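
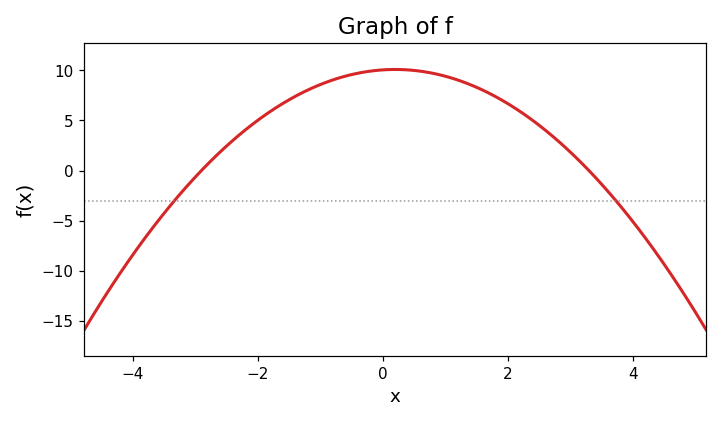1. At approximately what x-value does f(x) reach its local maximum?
0.2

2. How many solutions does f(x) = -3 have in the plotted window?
2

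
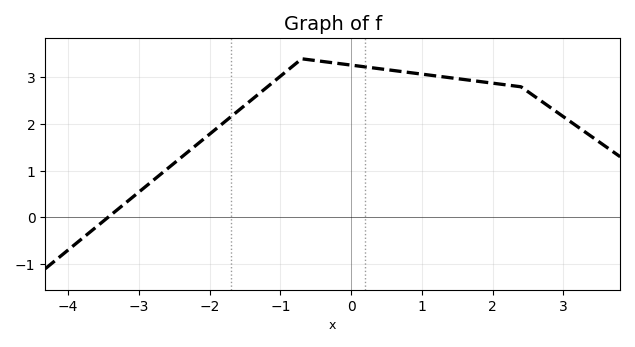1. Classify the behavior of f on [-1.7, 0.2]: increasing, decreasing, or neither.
neither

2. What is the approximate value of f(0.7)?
3.13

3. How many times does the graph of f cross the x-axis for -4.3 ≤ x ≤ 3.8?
1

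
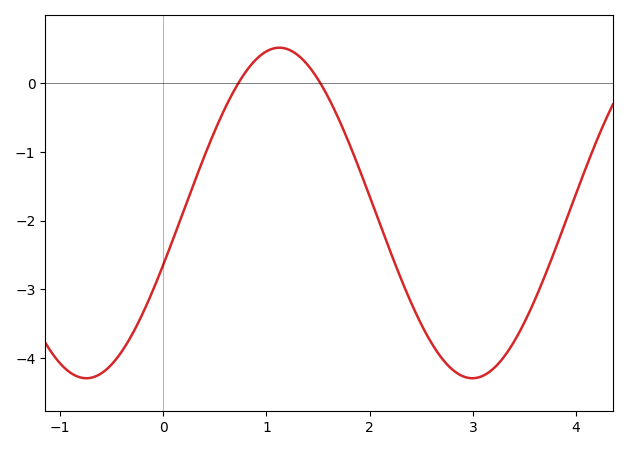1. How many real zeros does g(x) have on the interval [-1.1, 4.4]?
2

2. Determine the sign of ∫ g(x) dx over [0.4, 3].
negative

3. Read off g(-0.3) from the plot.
-3.65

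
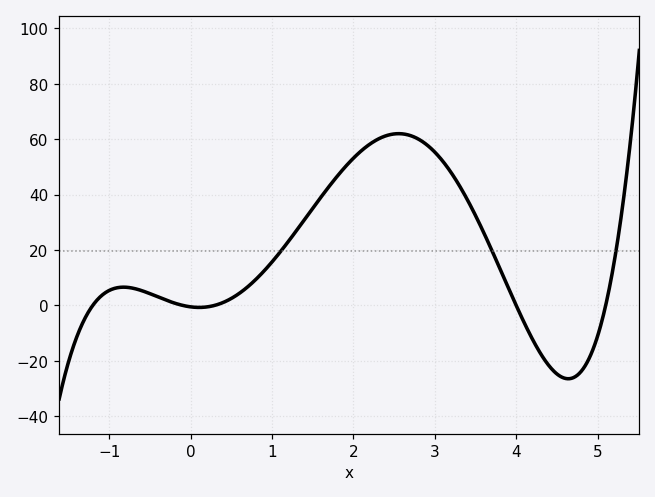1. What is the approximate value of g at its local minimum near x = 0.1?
0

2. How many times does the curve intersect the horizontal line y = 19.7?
3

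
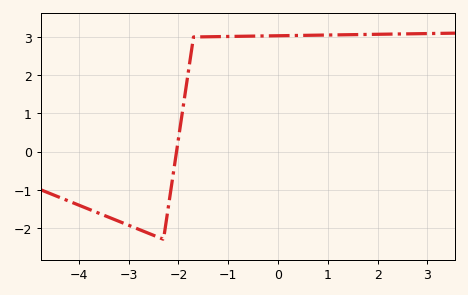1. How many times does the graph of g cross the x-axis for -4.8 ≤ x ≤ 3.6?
1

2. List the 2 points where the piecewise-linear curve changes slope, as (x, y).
(-2.3, -2.3); (-1.7, 3)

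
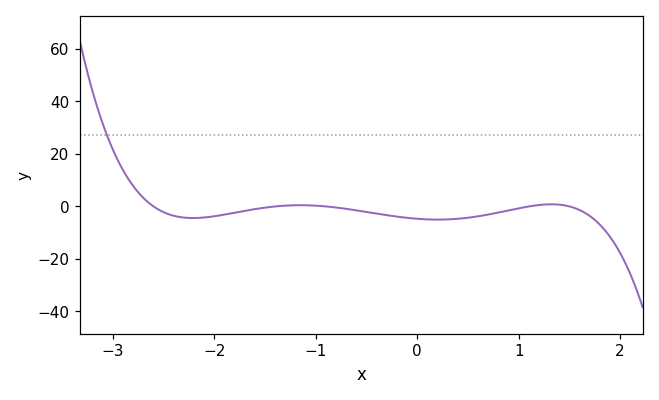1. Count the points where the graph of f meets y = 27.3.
1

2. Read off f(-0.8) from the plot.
0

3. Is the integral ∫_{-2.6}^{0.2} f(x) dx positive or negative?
negative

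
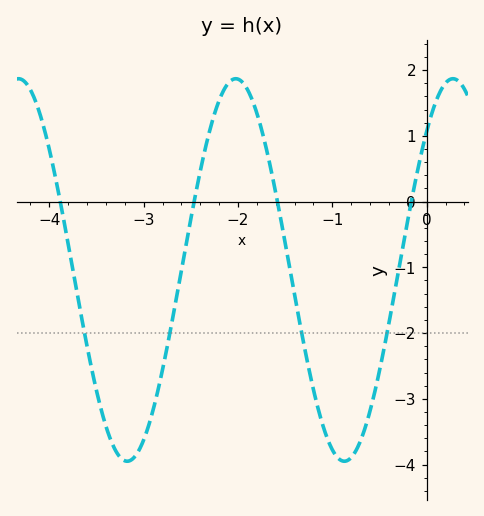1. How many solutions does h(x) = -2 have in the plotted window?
4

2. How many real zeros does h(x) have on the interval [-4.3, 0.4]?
4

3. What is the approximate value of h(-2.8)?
-2.56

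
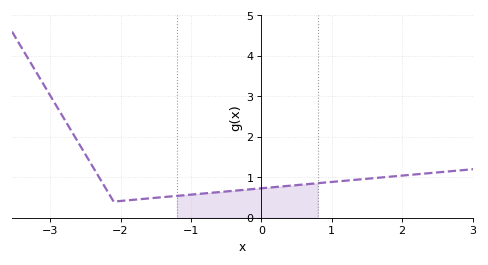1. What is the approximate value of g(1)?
0.9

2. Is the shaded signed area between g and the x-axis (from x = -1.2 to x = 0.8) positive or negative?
positive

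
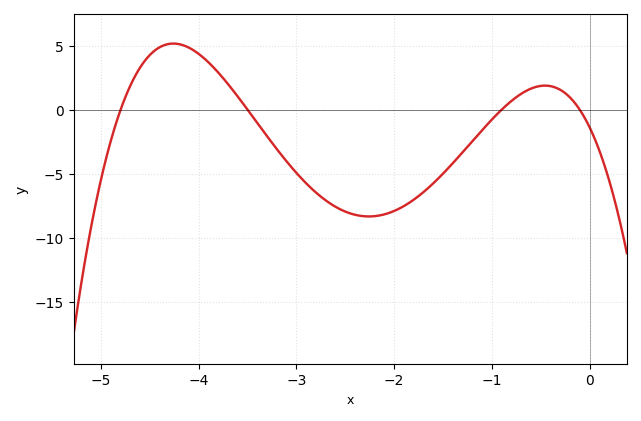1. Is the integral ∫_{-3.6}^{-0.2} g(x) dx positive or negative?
negative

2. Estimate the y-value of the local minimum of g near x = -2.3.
-8.5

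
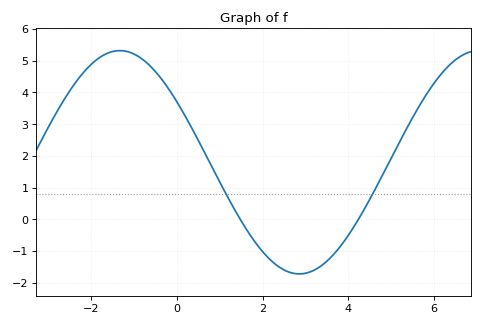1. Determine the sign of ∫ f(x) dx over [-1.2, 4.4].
positive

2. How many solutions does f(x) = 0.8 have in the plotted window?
2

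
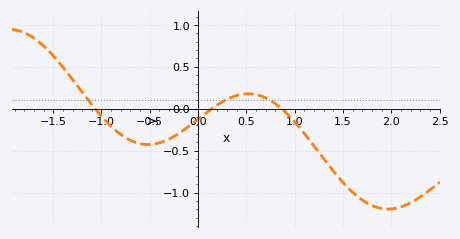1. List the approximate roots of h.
-1.07, 0.141, 0.864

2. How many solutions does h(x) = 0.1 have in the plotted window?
3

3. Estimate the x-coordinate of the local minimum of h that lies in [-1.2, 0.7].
-0.518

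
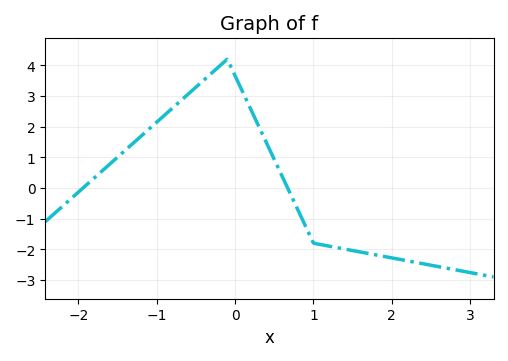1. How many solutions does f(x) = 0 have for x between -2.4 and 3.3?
2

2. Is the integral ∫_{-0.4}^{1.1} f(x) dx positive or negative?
positive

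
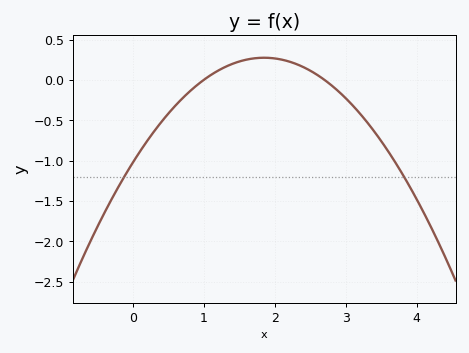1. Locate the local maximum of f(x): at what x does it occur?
1.85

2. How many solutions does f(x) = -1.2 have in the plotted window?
2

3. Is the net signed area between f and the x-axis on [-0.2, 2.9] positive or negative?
negative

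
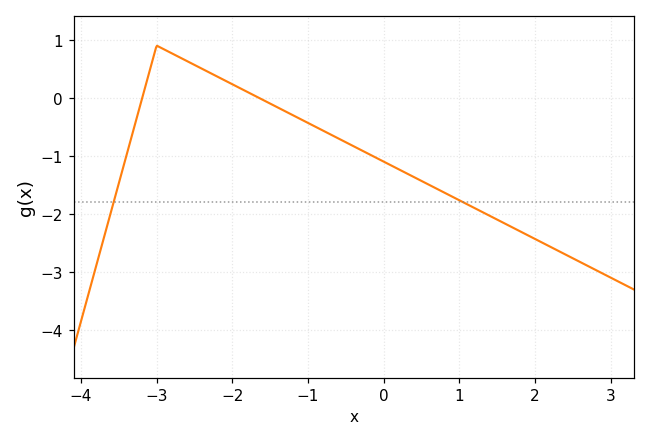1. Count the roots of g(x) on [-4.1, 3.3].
2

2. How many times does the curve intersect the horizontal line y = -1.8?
2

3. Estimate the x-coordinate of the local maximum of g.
-3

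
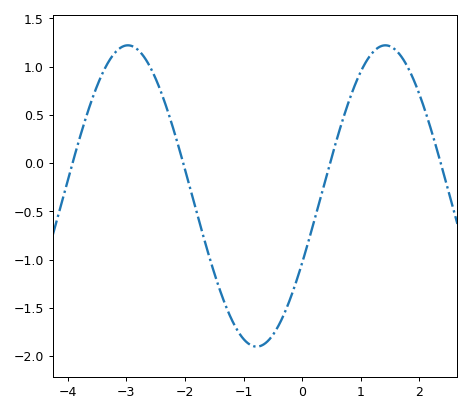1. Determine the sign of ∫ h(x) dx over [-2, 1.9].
negative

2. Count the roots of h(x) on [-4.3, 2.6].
4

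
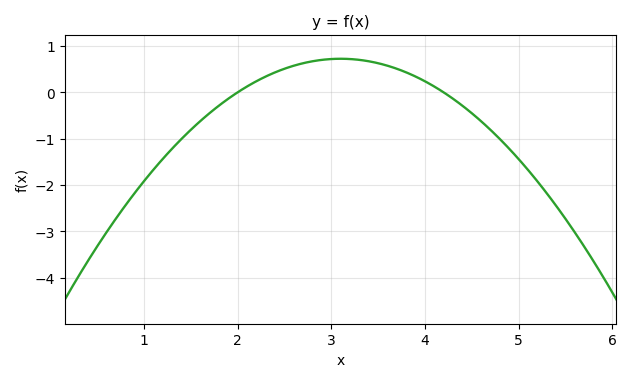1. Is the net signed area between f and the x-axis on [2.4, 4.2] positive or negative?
positive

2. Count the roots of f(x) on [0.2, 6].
2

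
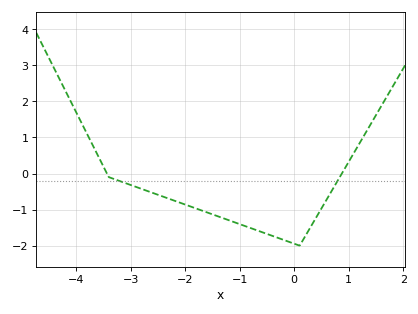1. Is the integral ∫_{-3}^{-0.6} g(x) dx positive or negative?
negative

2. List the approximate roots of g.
-3.4, 0.9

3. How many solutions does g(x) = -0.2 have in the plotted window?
2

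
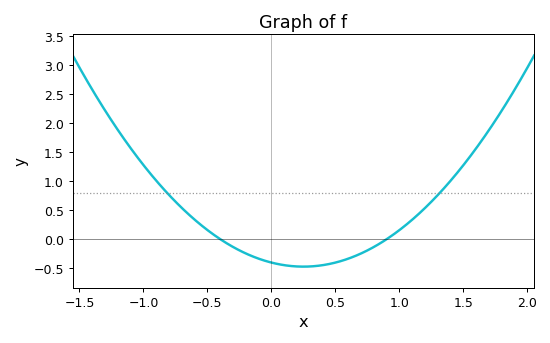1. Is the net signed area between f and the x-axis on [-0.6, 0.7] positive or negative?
negative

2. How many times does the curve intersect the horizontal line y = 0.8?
2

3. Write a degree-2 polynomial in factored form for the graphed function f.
y = 1.12(x + 0.4)(x - 0.9)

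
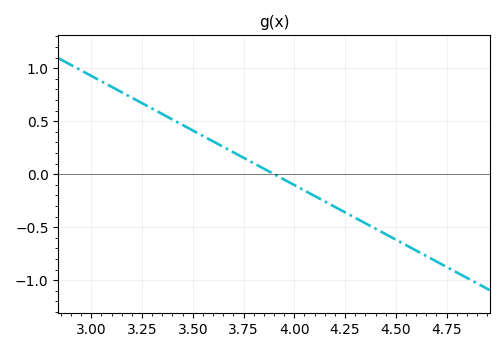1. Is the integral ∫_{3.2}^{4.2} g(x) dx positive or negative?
positive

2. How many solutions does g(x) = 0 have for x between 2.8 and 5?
1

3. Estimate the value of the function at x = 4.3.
-0.4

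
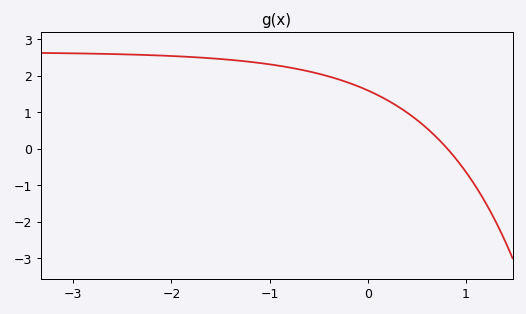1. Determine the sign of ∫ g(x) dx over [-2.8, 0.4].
positive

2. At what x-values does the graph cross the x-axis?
0.8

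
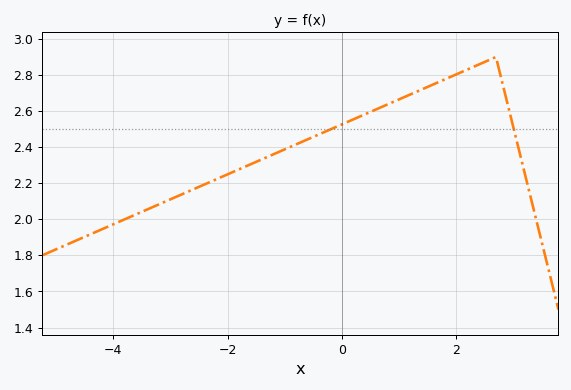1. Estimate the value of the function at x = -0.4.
2.48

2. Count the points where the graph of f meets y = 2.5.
2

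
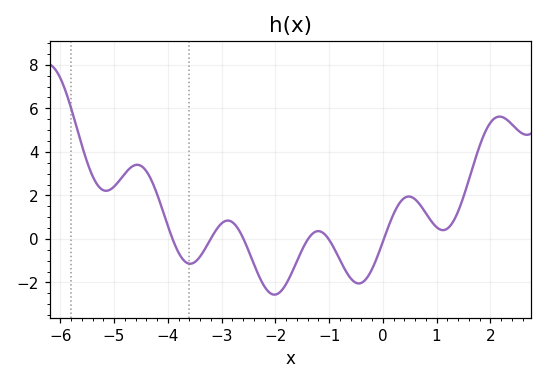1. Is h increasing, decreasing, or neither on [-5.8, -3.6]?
neither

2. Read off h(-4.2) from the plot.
2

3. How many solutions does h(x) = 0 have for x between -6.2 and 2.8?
6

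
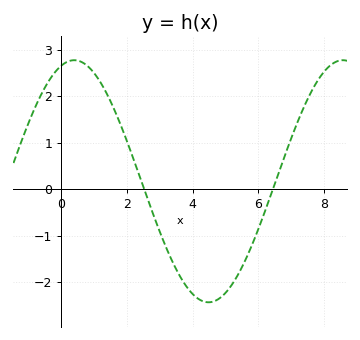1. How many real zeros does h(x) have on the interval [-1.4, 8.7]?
2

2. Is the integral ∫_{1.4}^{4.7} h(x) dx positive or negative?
negative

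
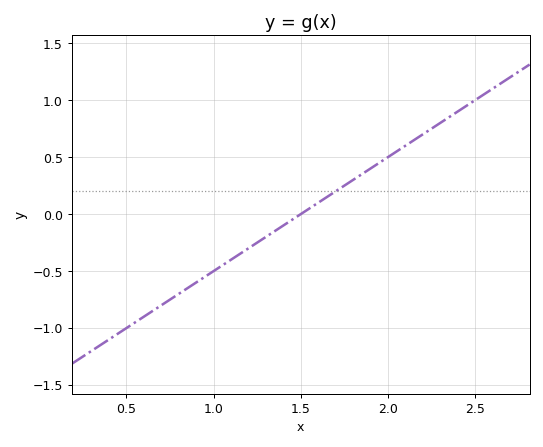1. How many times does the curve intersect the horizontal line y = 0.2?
1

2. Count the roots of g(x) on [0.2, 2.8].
1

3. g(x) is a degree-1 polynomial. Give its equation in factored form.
y = 1(x - 1.5)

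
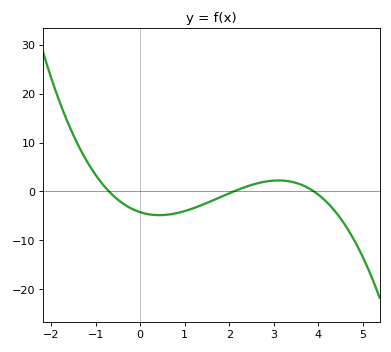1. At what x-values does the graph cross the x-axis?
-0.6, 2.2, 3.8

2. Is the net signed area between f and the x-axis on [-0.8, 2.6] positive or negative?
negative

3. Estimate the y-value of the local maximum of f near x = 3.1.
2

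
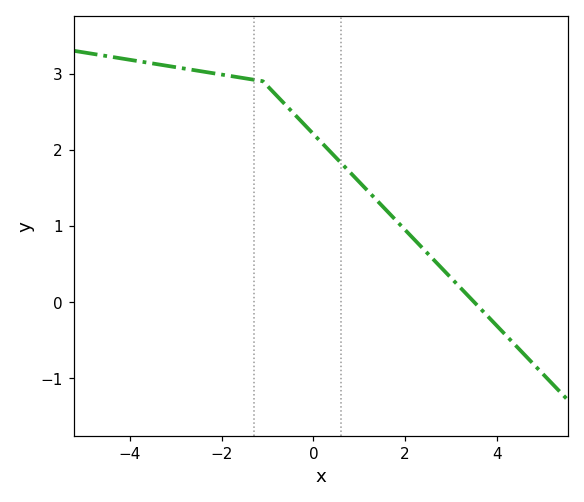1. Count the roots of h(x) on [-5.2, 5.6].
1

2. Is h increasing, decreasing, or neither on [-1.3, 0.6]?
decreasing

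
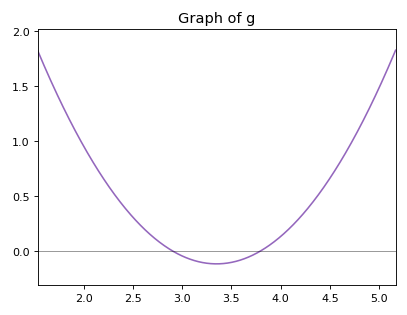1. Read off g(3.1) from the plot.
-0.083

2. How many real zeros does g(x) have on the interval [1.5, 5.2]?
2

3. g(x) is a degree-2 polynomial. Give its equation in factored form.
y = 0.59(x - 2.9)(x - 3.8)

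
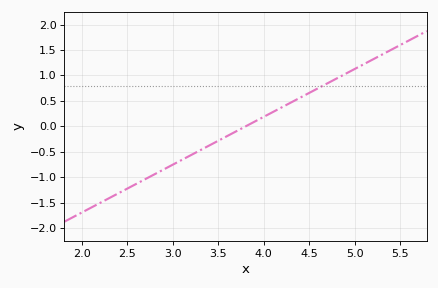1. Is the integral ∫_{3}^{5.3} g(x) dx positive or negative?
positive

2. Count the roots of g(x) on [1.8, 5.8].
1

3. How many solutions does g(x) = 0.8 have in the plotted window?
1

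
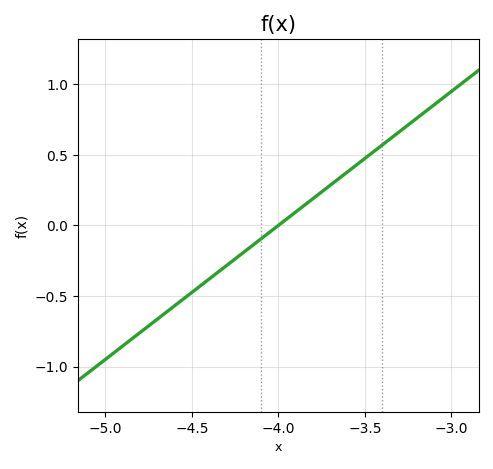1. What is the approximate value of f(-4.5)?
-0.475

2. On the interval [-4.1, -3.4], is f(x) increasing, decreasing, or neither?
increasing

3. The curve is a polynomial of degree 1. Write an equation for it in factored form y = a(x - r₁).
y = 0.95(x + 4)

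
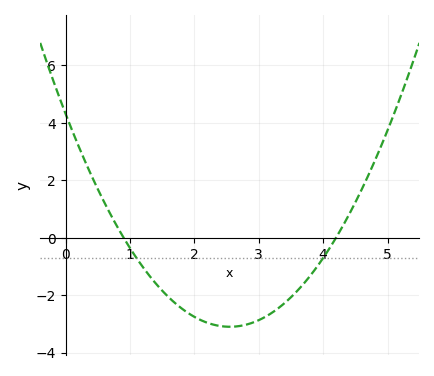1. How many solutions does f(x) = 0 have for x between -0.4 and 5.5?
2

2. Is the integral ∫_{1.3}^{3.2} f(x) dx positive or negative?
negative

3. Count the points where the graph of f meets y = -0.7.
2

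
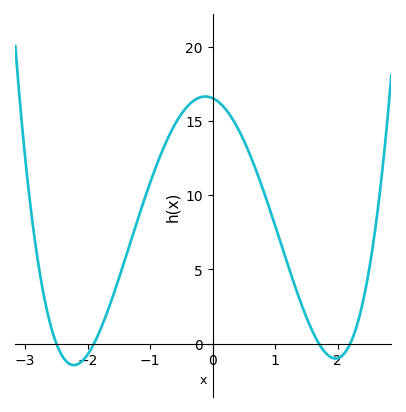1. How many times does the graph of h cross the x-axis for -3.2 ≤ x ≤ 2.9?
4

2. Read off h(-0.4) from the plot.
16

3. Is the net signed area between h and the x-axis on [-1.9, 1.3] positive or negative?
positive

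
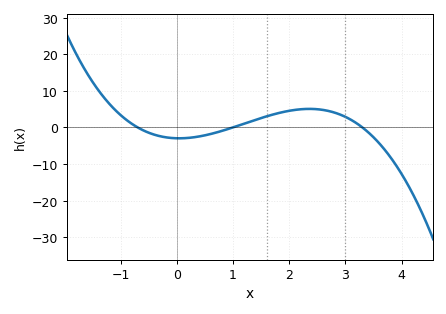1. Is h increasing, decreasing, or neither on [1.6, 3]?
neither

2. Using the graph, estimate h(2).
5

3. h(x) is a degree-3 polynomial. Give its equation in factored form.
y = -1.29(x + 0.7)(x - 1)(x - 3.3)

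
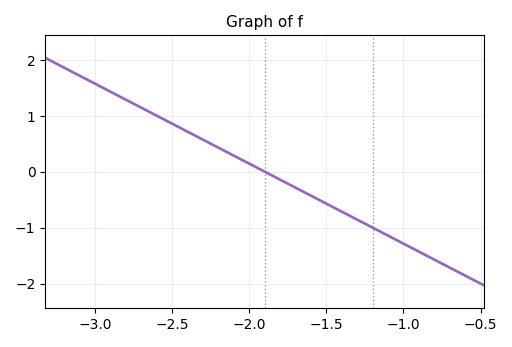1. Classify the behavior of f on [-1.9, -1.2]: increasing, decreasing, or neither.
decreasing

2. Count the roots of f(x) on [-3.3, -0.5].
1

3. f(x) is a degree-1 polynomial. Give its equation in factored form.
y = -1.43(x + 1.9)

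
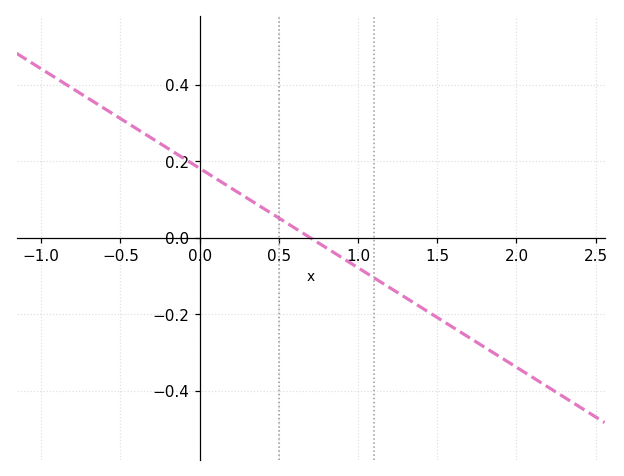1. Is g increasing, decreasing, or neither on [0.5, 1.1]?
decreasing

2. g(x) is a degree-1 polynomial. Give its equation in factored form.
y = -0.26(x - 0.7)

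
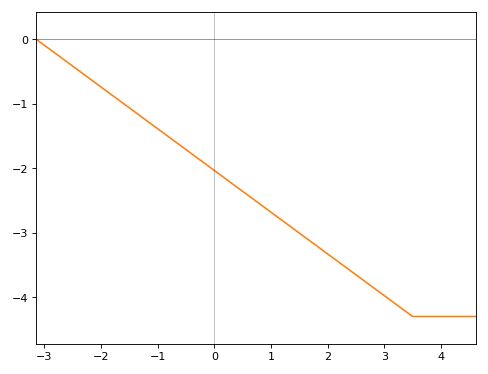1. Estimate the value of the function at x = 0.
-2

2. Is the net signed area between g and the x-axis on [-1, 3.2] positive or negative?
negative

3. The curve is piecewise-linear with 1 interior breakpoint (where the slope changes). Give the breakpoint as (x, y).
(3.5, -4.3)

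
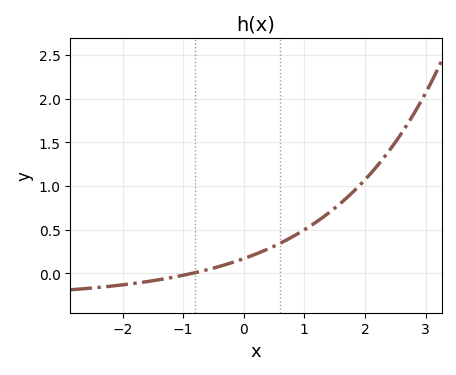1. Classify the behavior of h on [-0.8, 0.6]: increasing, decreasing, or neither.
increasing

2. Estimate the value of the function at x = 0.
0.17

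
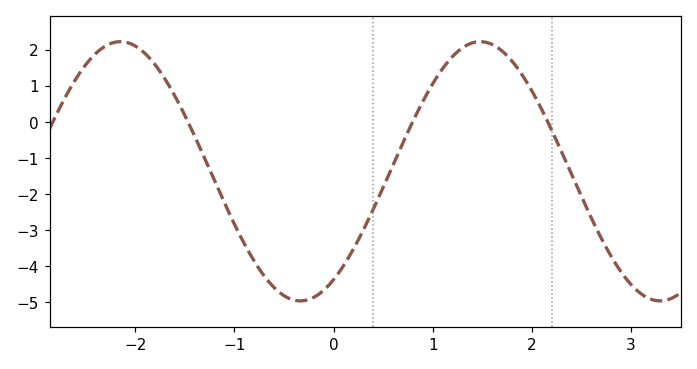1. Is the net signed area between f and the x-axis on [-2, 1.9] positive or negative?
negative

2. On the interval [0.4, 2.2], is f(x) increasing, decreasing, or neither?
neither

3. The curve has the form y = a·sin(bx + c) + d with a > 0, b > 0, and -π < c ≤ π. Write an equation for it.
y = 3.59sin(1.7x - 0.99) - 1.37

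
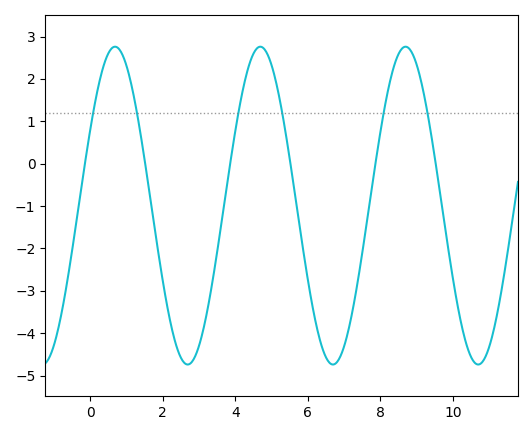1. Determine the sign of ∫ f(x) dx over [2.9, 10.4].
negative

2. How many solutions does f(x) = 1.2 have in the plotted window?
6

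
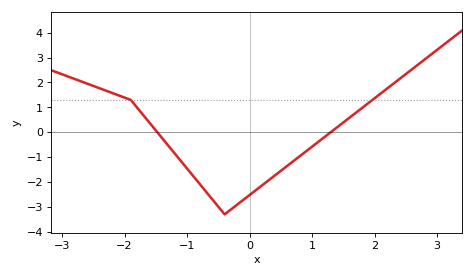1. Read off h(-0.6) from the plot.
-2.69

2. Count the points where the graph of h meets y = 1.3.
2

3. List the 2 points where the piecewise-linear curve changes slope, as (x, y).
(-1.9, 1.3); (-0.4, -3.3)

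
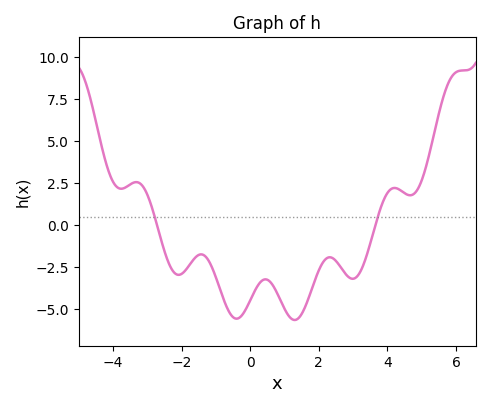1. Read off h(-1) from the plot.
-3.12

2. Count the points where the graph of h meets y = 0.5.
2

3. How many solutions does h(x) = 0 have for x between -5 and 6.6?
2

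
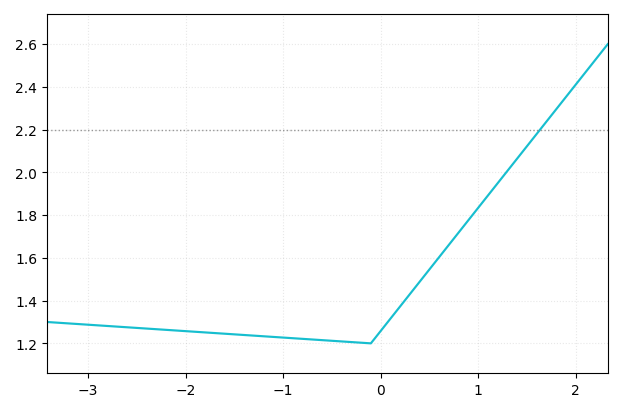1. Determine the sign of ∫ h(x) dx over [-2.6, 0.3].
positive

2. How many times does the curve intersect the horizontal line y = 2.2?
1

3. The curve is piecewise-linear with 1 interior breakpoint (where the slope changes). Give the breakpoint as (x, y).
(-0.1, 1.2)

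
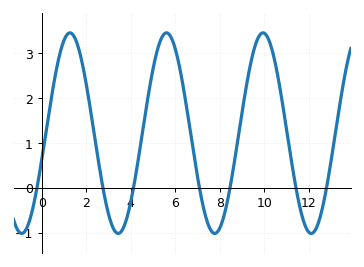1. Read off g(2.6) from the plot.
0.438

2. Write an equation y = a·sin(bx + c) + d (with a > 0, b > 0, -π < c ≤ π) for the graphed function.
y = 2.24sin(1.45x - 0.272) + 1.22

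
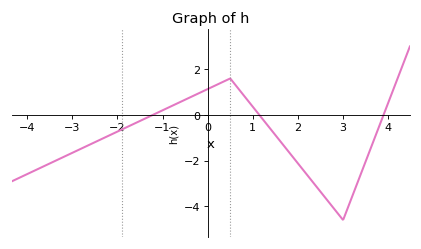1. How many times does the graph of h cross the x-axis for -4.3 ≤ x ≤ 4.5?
3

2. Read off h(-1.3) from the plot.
0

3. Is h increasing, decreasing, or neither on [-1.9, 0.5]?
increasing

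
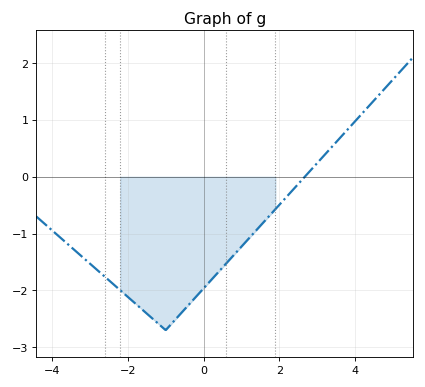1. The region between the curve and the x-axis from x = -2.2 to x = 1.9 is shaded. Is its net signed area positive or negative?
negative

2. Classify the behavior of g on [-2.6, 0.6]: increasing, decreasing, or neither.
neither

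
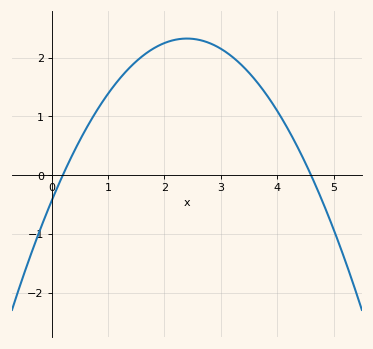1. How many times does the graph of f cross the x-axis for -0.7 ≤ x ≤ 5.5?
2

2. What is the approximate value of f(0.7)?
0.9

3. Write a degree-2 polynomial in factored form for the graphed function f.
y = -0.48(x - 0.2)(x - 4.6)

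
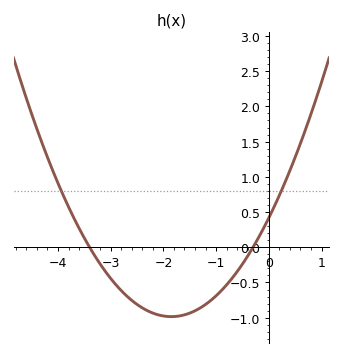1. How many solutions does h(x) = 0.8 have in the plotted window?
2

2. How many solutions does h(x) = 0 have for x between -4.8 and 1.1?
2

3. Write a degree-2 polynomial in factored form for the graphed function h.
y = 0.41(x + 3.4)(x + 0.3)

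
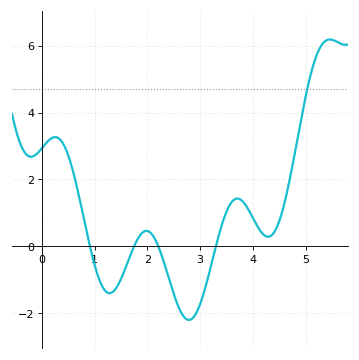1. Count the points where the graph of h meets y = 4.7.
1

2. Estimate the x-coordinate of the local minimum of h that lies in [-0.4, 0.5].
-0.209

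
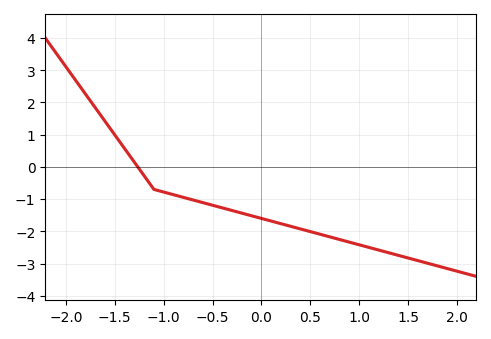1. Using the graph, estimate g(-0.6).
-1.11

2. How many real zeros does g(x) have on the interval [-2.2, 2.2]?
1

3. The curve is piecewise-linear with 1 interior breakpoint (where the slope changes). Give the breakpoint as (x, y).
(-1.1, -0.7)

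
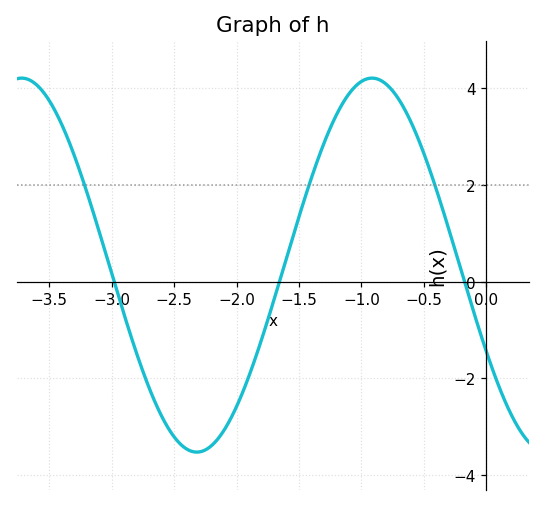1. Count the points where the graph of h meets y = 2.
3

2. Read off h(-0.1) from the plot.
-0.6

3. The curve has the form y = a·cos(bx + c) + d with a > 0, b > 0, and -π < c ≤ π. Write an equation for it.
y = 3.86cos(2.2x + 2.1) + 0.34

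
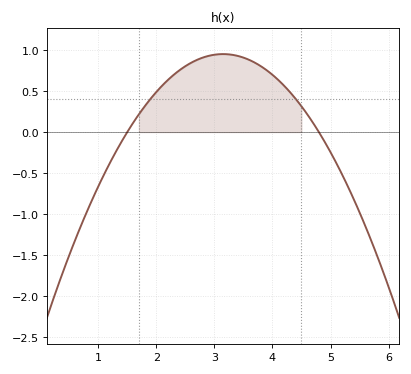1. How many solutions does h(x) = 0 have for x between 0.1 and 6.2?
2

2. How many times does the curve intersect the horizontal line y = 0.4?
2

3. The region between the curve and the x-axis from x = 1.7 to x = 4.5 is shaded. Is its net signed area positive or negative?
positive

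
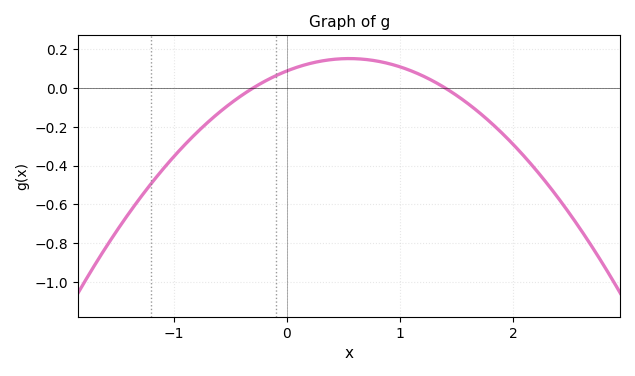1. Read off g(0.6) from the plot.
0.151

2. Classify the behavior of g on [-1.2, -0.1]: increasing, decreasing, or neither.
increasing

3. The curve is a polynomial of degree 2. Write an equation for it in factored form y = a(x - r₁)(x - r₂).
y = -0.21(x + 0.3)(x - 1.4)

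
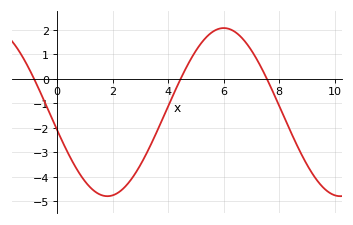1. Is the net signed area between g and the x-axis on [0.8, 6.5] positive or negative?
negative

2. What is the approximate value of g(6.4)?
1.92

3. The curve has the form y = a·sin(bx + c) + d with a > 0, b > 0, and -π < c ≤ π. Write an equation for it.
y = 3.43sin(0.75x - 2.93) - 1.36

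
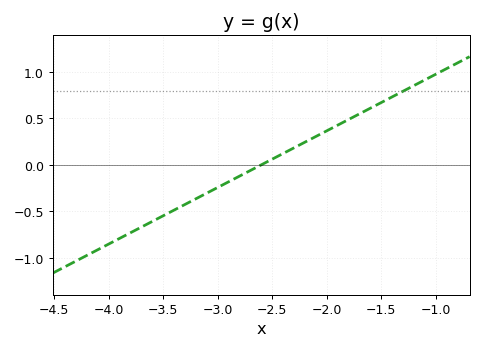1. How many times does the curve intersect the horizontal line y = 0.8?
1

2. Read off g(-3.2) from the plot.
-0.366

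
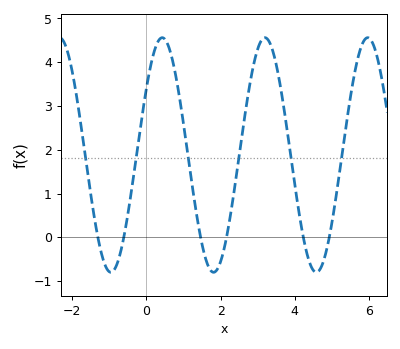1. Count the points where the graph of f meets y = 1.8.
6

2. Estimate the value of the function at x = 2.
-0.6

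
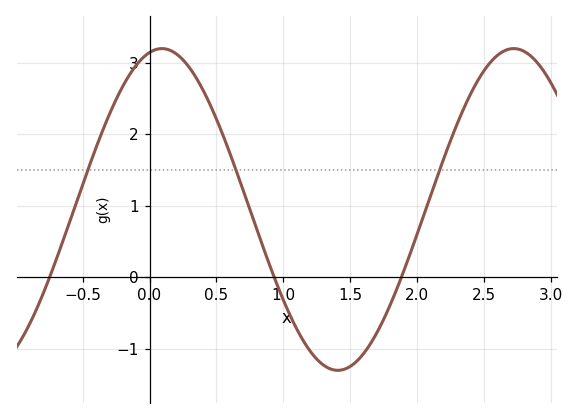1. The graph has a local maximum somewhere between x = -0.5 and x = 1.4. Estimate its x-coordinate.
0.093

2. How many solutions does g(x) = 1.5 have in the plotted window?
3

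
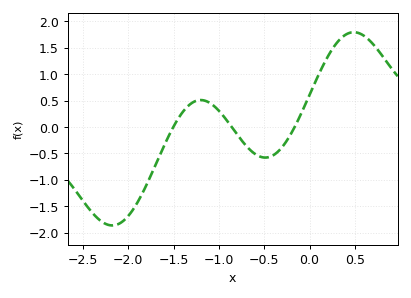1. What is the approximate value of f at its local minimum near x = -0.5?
-0.578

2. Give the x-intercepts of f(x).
-1.5, -0.859, -0.165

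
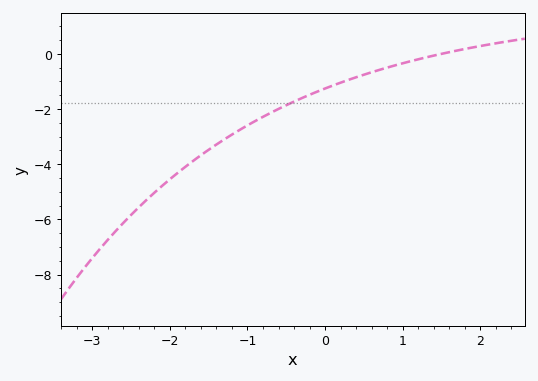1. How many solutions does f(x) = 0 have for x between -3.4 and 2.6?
1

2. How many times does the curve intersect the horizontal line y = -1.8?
1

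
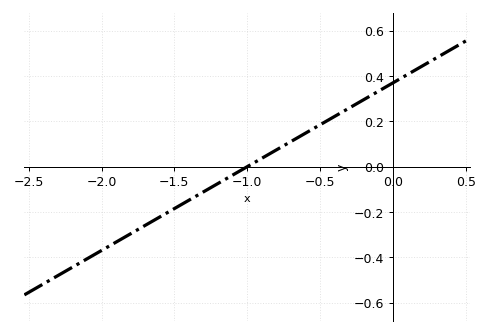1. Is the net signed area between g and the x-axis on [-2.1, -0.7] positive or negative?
negative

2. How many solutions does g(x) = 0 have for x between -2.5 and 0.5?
1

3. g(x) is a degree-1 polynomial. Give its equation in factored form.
y = 0.37(x + 1)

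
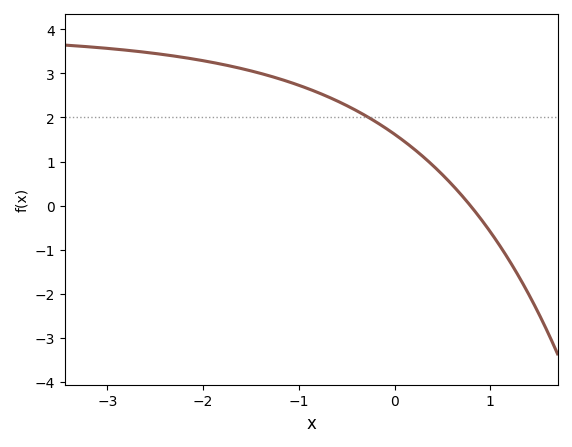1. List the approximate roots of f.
0.791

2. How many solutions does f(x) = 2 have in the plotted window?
1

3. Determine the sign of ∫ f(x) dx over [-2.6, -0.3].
positive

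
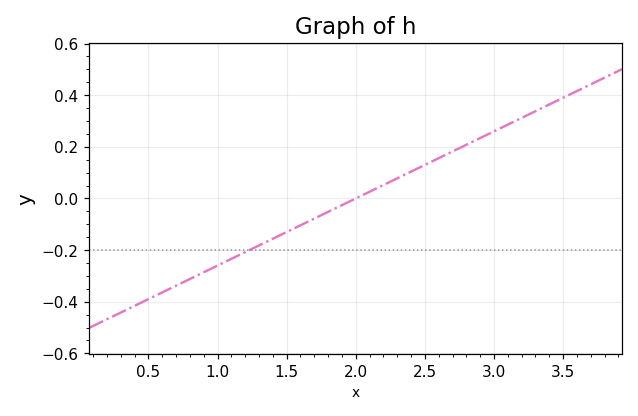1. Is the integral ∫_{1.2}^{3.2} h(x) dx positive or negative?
positive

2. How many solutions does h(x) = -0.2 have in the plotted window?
1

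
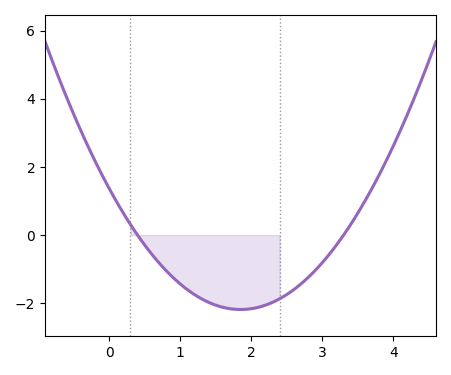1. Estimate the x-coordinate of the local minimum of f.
1.8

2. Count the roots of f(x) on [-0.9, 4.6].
2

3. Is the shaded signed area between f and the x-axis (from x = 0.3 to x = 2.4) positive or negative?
negative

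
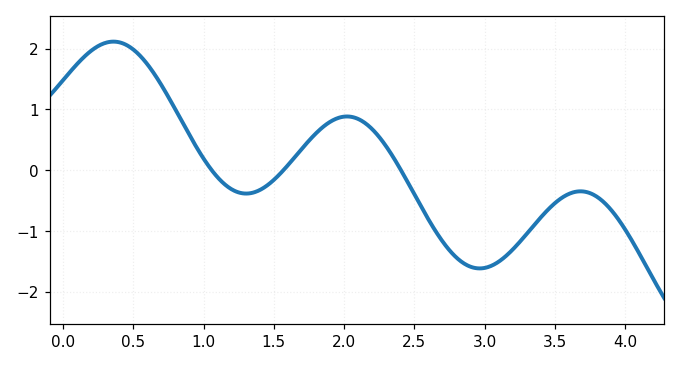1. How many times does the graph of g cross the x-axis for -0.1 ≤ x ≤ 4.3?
3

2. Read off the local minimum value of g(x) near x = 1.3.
-0.4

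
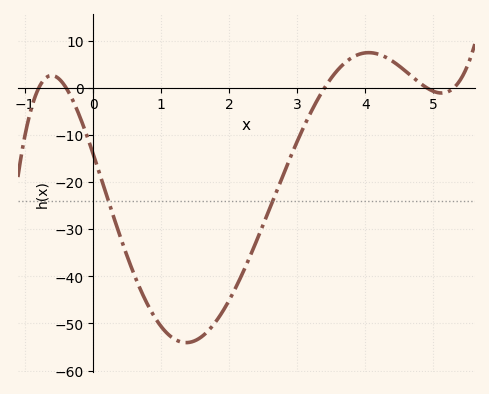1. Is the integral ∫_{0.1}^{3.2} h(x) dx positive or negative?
negative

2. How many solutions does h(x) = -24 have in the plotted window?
2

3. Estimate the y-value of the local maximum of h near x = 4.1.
7.45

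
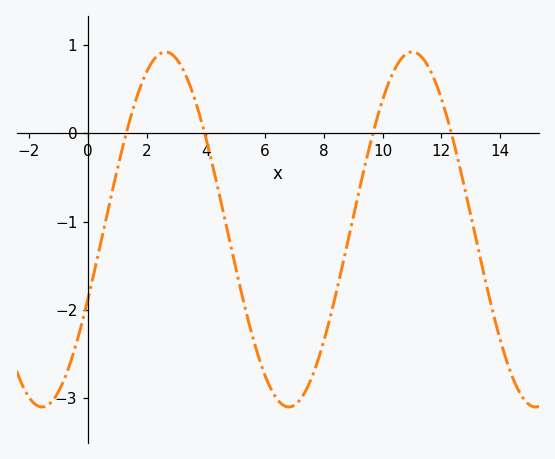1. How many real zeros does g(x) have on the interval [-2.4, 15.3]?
4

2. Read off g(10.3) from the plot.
0.644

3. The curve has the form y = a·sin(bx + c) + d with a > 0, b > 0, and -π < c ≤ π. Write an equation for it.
y = 2.01sin(0.75x - 0.402) - 1.09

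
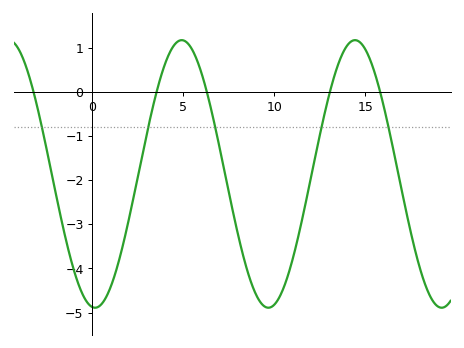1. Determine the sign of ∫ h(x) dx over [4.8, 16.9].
negative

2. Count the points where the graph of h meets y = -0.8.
5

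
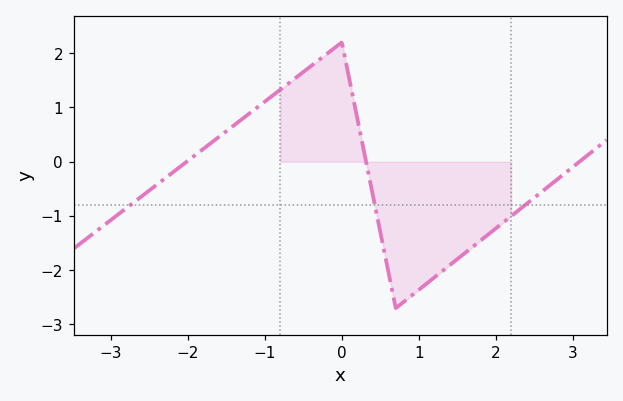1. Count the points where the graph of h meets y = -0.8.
3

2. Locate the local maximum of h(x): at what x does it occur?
0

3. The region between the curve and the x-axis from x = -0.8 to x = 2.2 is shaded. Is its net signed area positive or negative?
negative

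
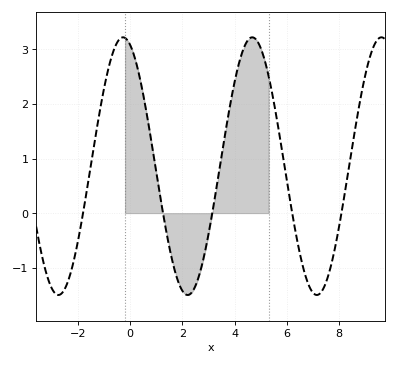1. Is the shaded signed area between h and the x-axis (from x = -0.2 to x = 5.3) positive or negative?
positive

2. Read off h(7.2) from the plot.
-1.49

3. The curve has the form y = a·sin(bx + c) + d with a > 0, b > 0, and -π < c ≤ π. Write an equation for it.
y = 2.36sin(1.27x + 1.92) + 0.86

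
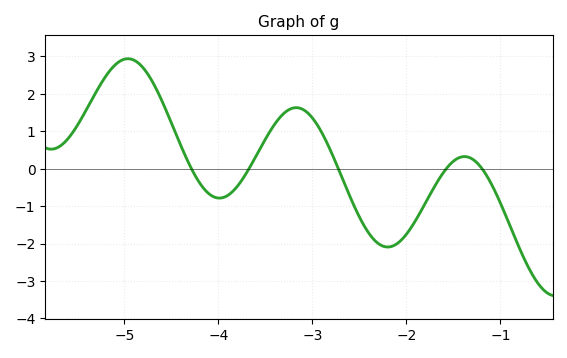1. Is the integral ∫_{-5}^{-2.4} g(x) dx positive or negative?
positive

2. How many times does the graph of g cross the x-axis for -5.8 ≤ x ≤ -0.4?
5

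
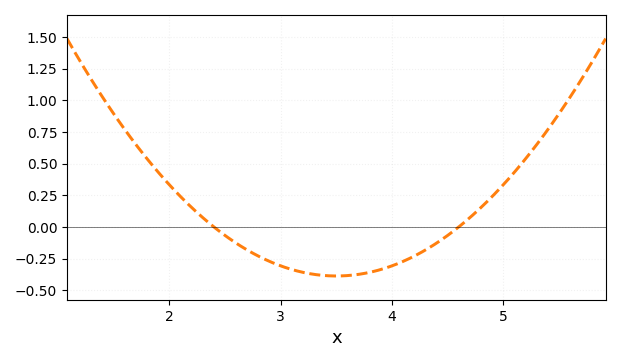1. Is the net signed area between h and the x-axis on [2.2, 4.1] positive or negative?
negative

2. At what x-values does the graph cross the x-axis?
2.4, 4.6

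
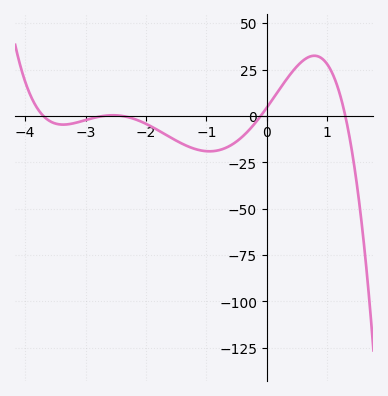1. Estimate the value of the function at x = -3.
-2.25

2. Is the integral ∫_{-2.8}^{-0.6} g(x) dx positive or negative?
negative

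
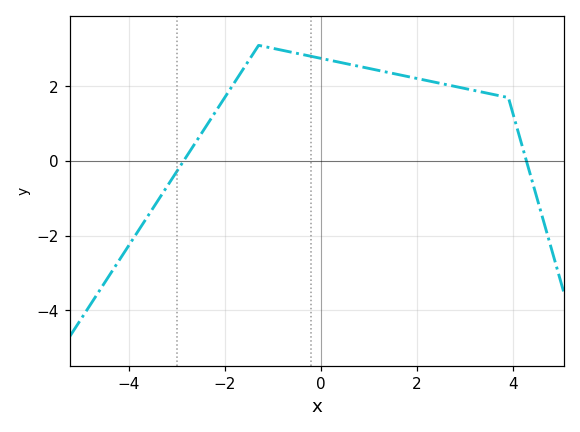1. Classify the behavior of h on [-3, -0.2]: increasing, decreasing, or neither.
neither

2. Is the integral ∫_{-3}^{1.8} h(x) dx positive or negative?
positive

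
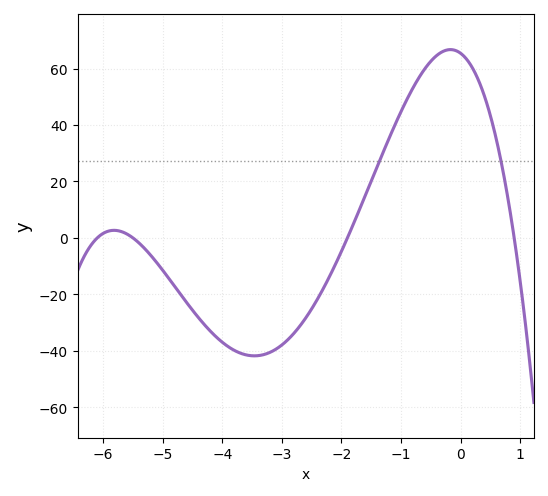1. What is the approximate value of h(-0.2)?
66.7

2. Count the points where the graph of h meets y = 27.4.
2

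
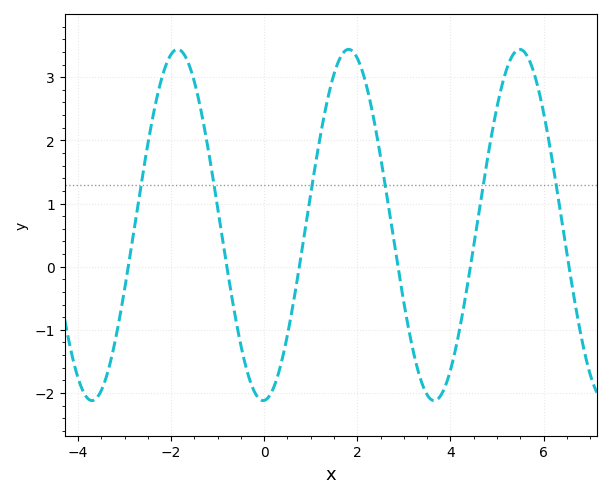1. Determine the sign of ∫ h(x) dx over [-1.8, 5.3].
positive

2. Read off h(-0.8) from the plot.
0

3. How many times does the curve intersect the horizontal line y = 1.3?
6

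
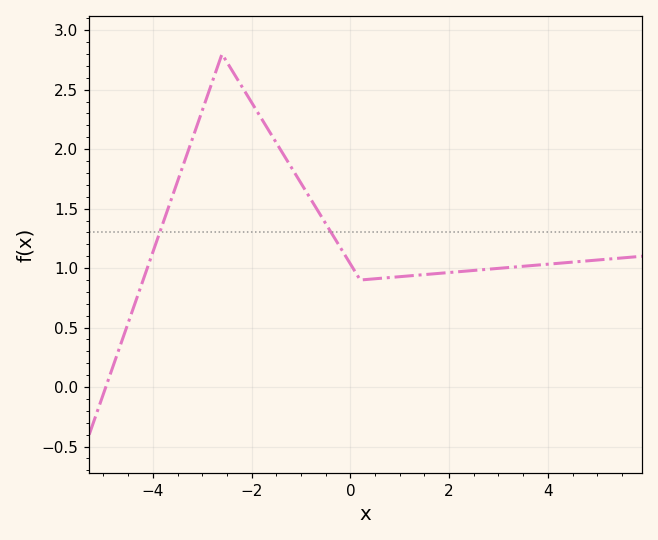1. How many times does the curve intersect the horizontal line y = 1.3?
2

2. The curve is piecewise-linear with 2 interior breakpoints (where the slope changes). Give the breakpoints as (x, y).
(-2.6, 2.8); (0.2, 0.9)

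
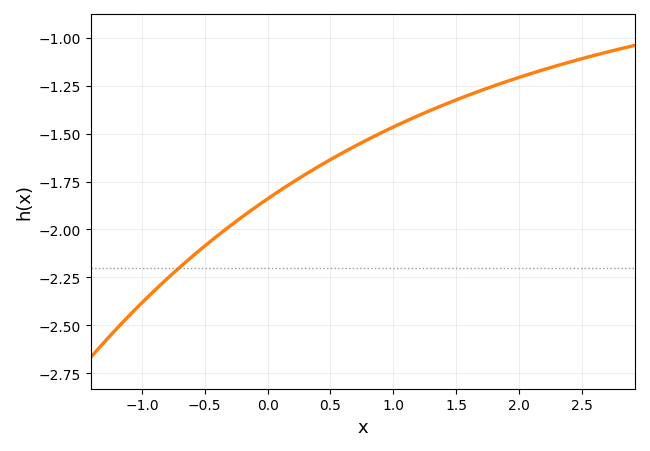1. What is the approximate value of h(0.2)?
-1.76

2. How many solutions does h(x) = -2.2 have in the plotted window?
1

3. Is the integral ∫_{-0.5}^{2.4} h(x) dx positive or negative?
negative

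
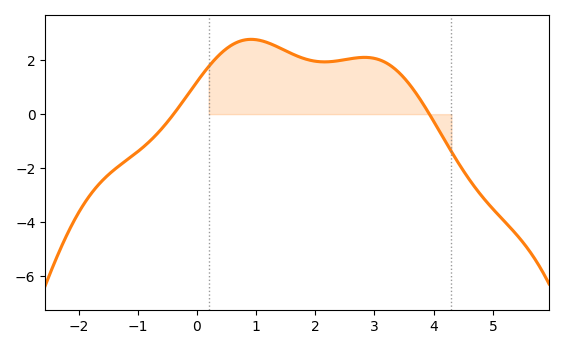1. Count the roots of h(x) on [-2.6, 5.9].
2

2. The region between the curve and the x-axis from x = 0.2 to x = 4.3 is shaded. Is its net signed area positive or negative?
positive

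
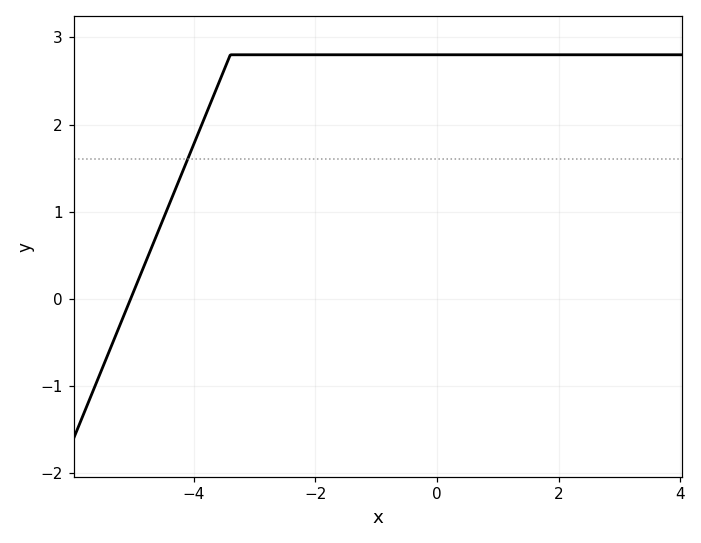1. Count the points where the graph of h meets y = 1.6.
1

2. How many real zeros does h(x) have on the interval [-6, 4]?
1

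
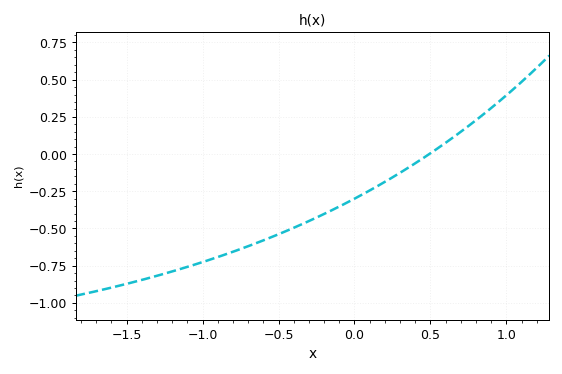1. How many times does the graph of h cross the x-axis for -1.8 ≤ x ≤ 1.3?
1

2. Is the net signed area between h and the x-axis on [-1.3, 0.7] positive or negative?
negative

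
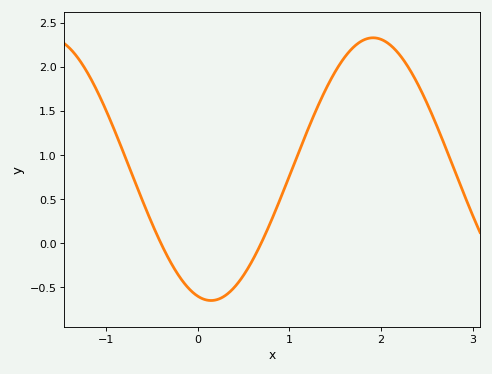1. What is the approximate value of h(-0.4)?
0.002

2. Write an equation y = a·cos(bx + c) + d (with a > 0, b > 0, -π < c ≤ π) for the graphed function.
y = 1.49cos(1.78x + 2.88) + 0.84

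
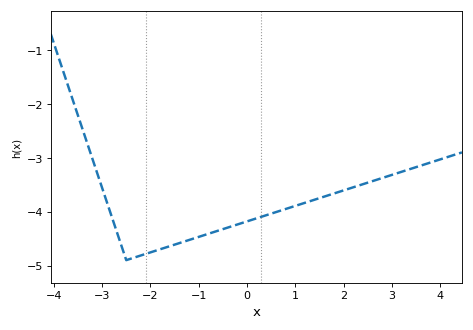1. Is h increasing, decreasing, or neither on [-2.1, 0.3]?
increasing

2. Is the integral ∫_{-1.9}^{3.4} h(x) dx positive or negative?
negative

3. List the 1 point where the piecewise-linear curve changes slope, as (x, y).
(-2.5, -4.9)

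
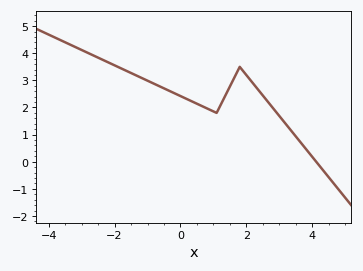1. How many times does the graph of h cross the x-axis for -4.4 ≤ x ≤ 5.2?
1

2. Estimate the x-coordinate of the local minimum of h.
1.1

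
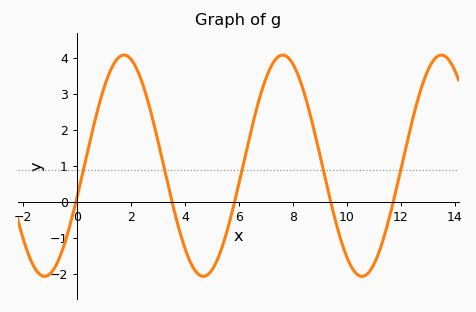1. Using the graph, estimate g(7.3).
3.9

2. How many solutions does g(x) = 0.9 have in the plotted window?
5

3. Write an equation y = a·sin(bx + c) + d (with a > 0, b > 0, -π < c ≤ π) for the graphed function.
y = 3.08sin(1.1x - 0.3) + 1.01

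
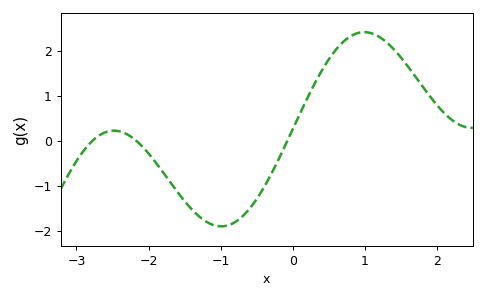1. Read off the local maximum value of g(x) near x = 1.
2.41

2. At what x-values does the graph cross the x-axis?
-2.77, -2.17, -0.073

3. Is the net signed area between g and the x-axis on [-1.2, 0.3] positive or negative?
negative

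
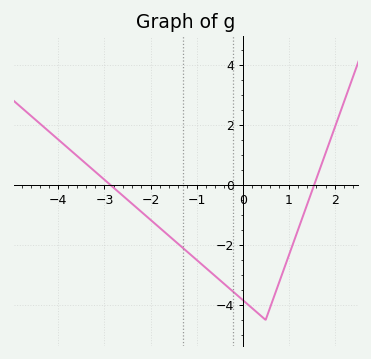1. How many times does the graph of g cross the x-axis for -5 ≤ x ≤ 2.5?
2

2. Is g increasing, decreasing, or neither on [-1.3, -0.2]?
decreasing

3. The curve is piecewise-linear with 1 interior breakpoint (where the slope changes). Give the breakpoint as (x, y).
(0.5, -4.5)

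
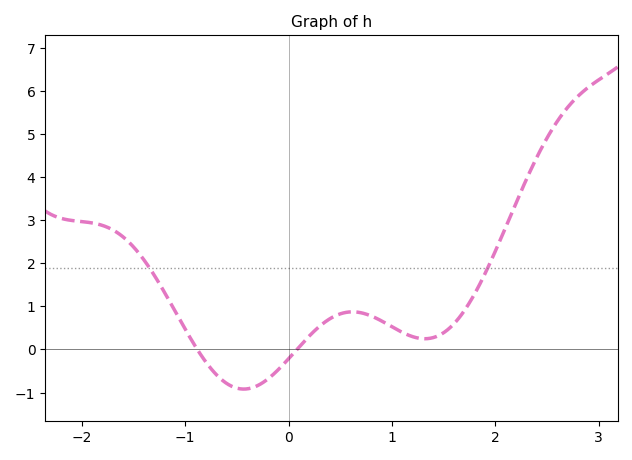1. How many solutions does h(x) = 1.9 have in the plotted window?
2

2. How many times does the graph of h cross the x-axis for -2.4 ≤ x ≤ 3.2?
2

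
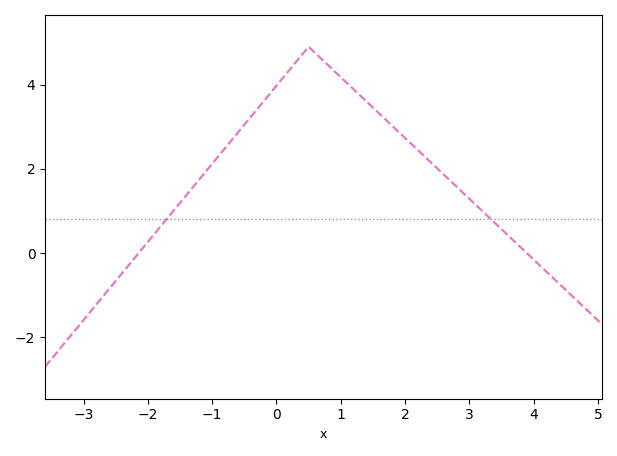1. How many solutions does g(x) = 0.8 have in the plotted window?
2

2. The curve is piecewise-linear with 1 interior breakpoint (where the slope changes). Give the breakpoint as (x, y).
(0.5, 4.9)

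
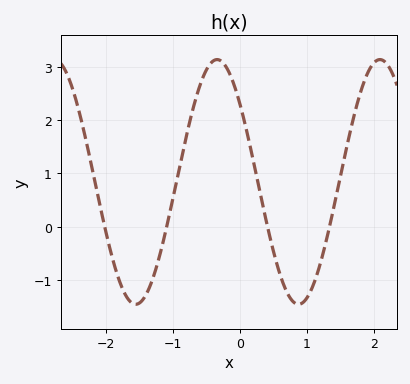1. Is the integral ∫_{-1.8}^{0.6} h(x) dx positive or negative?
positive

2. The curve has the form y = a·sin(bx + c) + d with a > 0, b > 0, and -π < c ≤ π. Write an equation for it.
y = 2.3sin(2.6x + 2.5) + 0.84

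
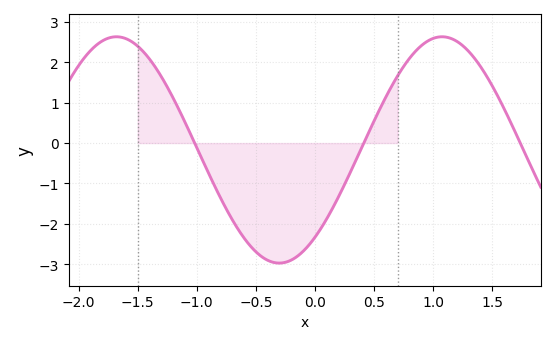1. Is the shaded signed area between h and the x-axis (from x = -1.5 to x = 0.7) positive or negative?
negative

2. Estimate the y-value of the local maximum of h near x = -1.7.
2.63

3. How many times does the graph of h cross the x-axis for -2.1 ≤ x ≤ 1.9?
3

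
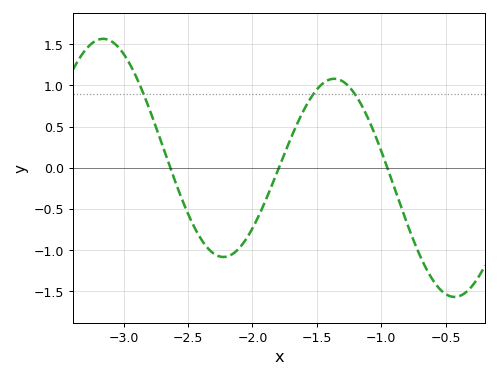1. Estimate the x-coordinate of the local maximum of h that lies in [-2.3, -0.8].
-1.37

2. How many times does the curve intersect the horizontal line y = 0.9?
3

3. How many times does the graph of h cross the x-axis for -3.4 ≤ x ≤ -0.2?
3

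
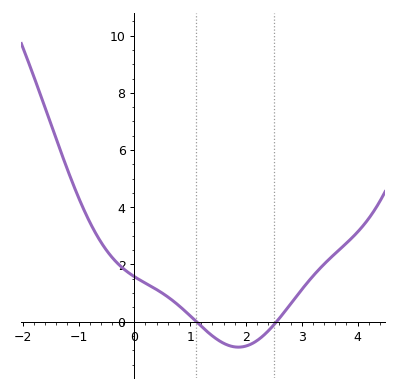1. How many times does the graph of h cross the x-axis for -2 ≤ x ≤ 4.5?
2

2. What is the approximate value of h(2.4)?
-0.4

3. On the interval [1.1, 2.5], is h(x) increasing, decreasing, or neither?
neither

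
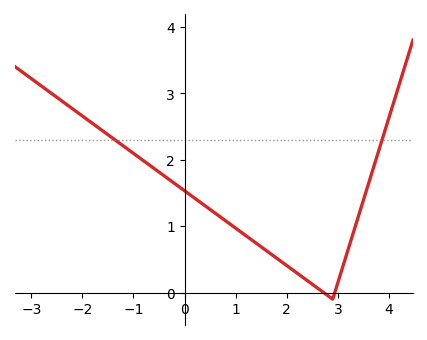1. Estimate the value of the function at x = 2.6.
0.1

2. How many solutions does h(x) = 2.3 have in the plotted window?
2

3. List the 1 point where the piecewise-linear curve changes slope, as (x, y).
(2.9, -0.1)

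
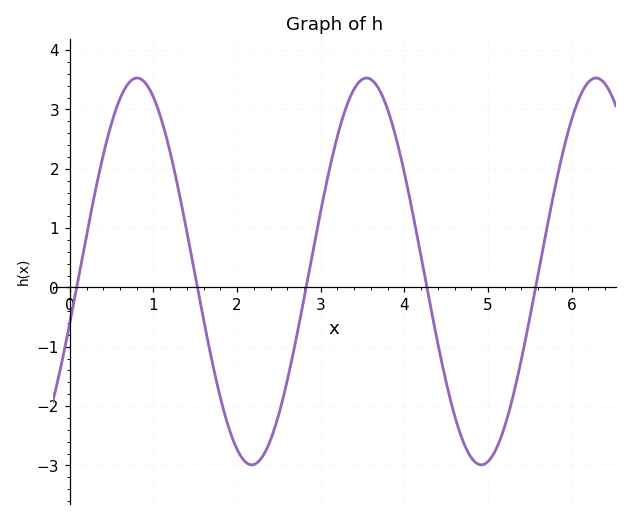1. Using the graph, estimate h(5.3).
-1.8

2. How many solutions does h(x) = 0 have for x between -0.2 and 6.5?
5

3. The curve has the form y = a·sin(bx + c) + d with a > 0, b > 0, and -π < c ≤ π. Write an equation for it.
y = 3.26sin(2.3x - 0.27) + 0.27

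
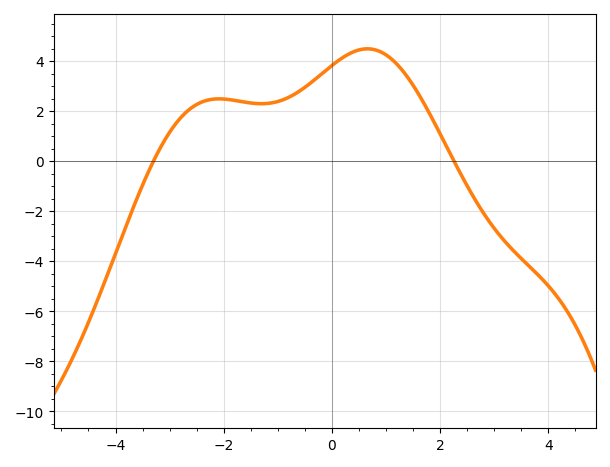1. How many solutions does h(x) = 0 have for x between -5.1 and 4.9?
2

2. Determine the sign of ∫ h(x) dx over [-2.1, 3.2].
positive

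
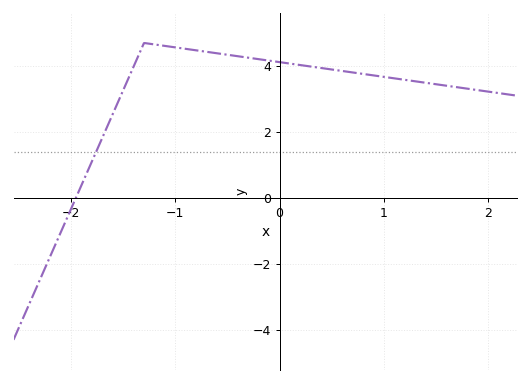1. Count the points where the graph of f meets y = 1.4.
1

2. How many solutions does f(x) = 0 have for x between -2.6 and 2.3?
1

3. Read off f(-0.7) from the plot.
4.4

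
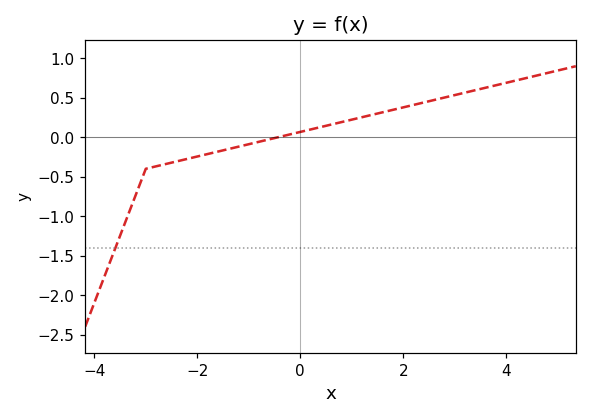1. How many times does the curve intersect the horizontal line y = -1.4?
1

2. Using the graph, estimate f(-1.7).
-0.2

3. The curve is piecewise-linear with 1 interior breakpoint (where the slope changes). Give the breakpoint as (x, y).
(-3, -0.4)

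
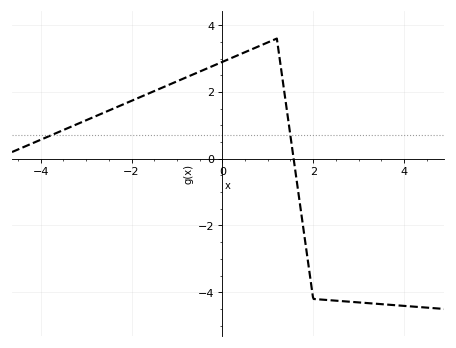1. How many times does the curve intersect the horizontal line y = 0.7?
2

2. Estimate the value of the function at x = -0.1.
2.84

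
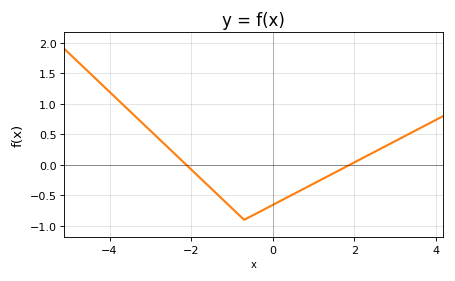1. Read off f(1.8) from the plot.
-0.03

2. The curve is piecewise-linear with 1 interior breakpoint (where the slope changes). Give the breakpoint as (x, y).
(-0.7, -0.9)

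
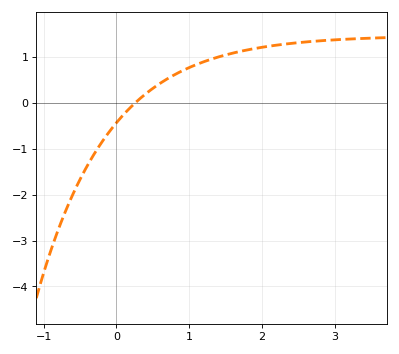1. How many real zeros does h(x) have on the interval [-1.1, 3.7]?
1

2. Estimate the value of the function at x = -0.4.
-1.4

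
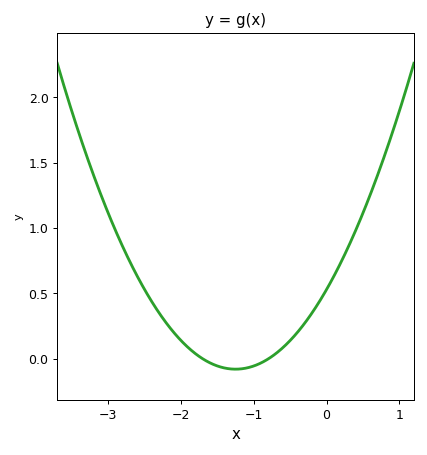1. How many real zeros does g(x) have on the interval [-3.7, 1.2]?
2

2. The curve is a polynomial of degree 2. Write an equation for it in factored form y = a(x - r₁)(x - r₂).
y = 0.39(x + 1.7)(x + 0.8)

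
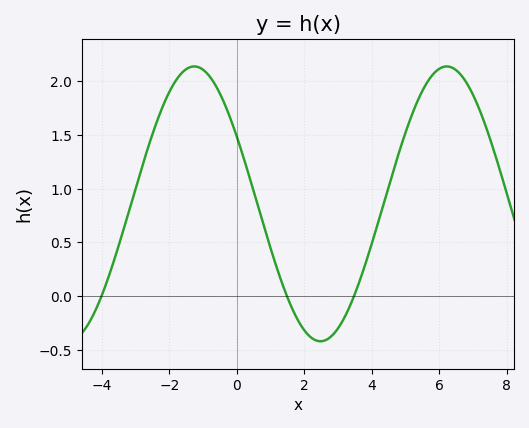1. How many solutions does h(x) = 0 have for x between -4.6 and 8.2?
3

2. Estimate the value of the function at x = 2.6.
-0.4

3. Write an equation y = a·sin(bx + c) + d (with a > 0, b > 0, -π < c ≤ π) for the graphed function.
y = 1.28sin(0.84x + 2.6) + 0.86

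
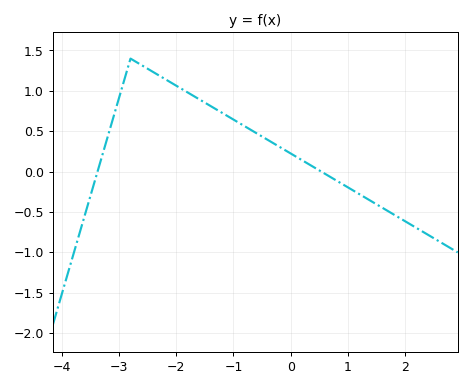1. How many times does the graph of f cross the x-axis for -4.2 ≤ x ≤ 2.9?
2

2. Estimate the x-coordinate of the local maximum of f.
-2.8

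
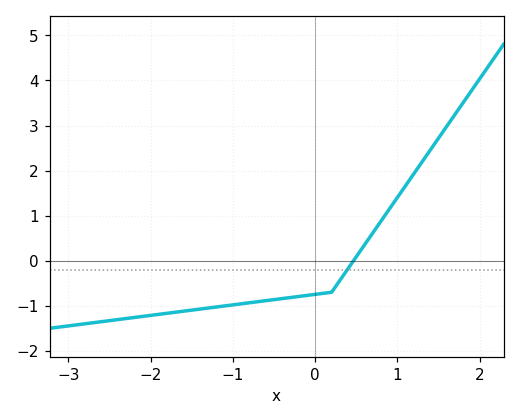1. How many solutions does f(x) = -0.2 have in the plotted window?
1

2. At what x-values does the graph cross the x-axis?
0.5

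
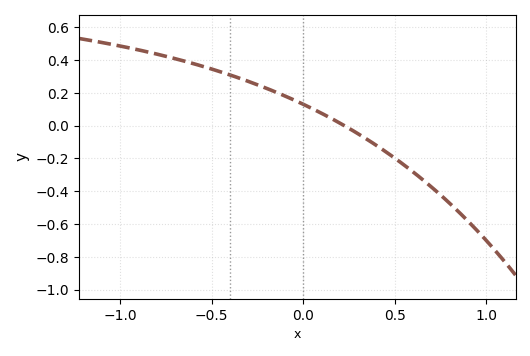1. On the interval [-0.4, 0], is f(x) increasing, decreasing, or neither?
decreasing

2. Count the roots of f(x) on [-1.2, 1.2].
1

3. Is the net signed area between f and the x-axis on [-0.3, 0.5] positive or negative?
positive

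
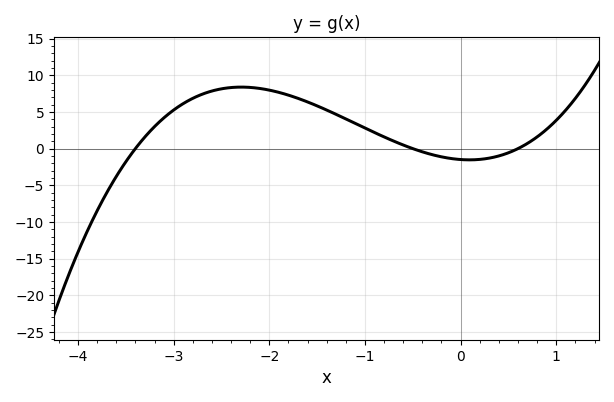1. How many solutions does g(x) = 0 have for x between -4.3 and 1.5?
3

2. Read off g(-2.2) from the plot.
8.5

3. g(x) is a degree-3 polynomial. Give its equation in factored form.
y = 1.46(x + 3.4)(x + 0.5)(x - 0.6)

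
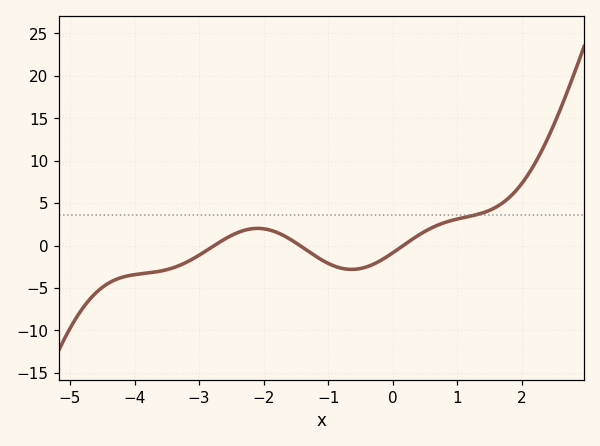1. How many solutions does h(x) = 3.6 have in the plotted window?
1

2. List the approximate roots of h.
-2.76, -1.44, 0.163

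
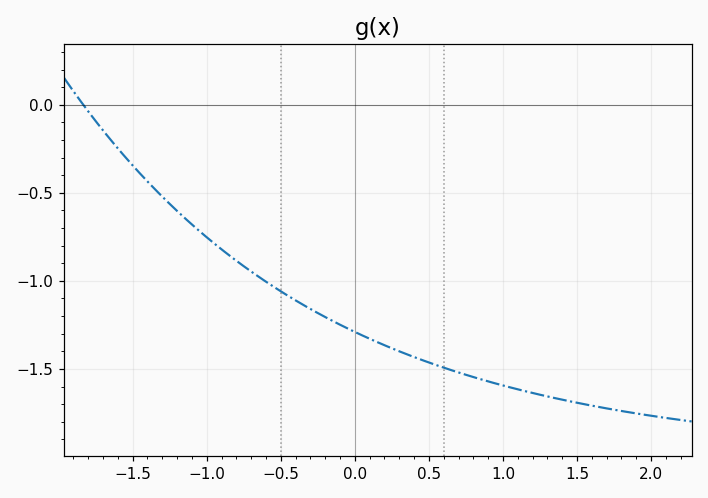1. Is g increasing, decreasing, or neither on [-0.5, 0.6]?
decreasing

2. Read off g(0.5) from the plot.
-1.45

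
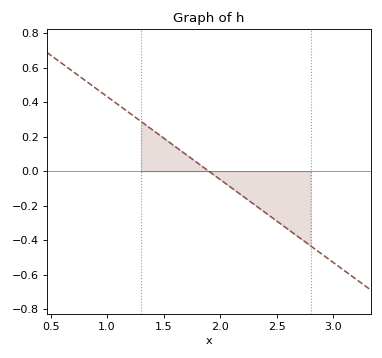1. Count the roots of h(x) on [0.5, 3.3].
1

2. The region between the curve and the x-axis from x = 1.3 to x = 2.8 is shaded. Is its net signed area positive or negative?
negative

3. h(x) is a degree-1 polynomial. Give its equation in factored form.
y = -0.48(x - 1.9)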